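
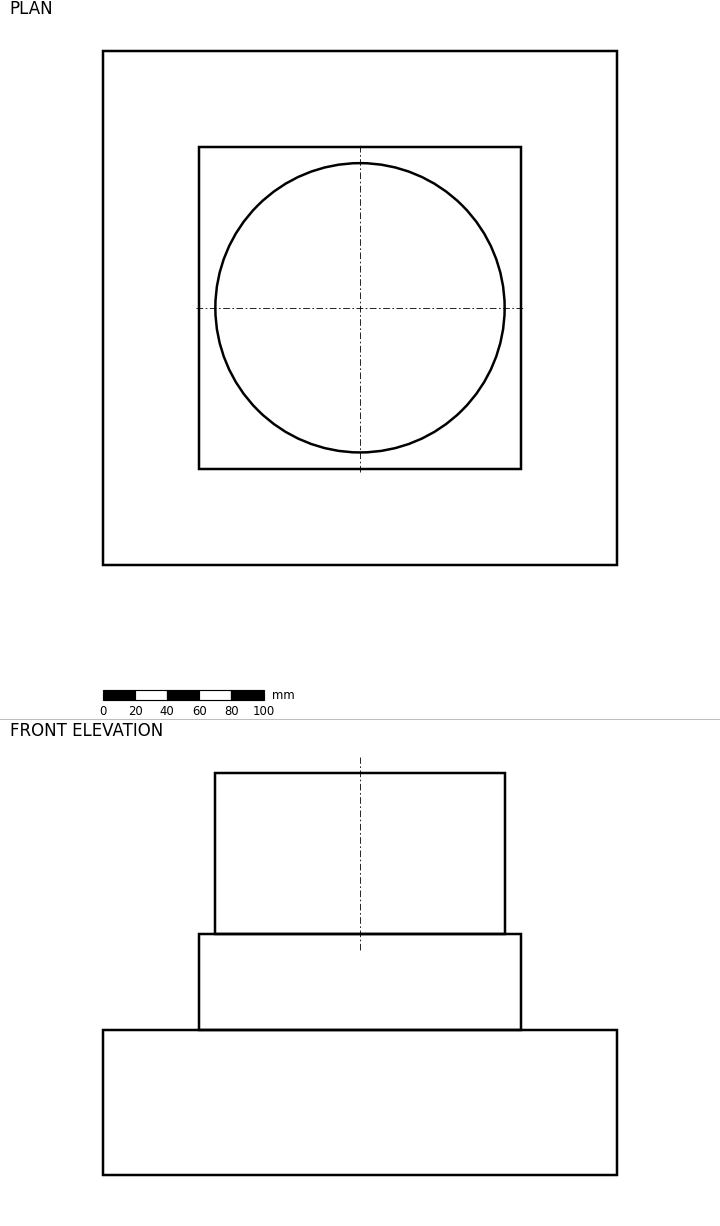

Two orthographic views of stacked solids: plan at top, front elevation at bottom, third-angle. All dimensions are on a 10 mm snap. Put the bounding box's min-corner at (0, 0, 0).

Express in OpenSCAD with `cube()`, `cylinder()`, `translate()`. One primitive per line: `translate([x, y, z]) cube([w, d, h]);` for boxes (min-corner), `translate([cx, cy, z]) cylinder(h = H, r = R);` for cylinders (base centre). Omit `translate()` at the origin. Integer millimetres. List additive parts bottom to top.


cube([320, 320, 90]);
translate([60, 60, 90]) cube([200, 200, 60]);
translate([160, 160, 150]) cylinder(h = 100, r = 90);


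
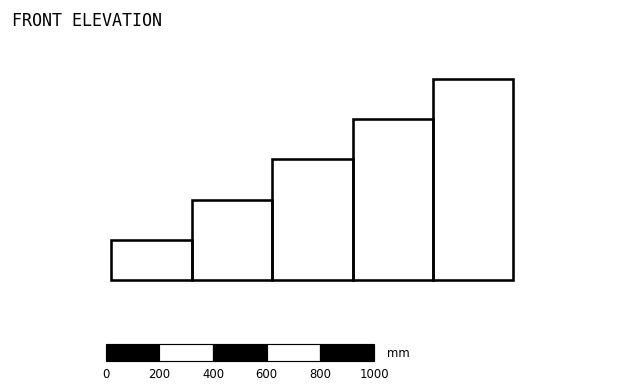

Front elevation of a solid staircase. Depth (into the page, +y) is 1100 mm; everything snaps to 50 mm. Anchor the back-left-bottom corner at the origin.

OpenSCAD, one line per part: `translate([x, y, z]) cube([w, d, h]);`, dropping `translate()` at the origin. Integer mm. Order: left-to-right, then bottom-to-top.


cube([300, 1100, 150]);
translate([300, 0, 0]) cube([300, 1100, 300]);
translate([600, 0, 0]) cube([300, 1100, 450]);
translate([900, 0, 0]) cube([300, 1100, 600]);
translate([1200, 0, 0]) cube([300, 1100, 750]);


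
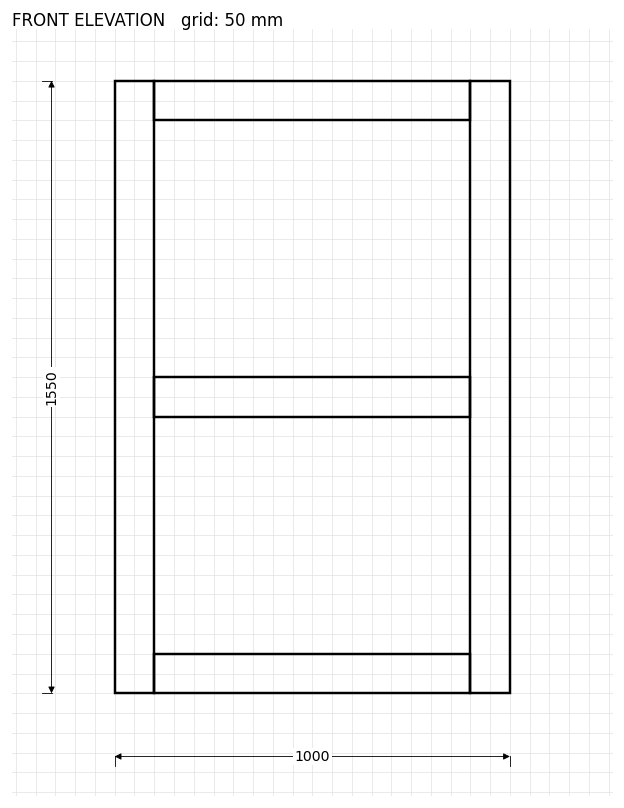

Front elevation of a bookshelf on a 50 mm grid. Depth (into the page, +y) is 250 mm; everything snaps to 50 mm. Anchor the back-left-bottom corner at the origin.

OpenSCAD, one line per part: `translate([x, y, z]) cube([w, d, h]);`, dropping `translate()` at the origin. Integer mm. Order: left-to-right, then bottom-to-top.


cube([100, 250, 1550]);
translate([100, 0, 0]) cube([800, 250, 100]);
translate([100, 0, 700]) cube([800, 250, 100]);
translate([100, 0, 1450]) cube([800, 250, 100]);
translate([900, 0, 0]) cube([100, 250, 1550]);


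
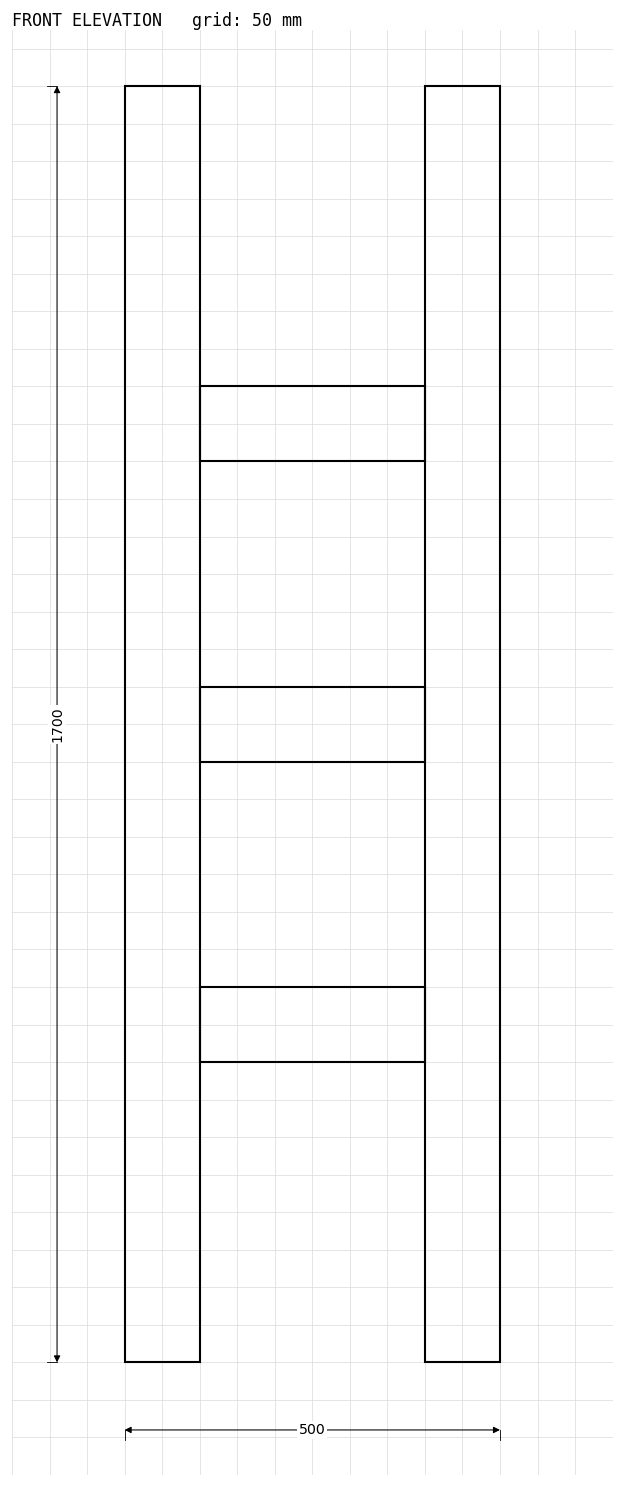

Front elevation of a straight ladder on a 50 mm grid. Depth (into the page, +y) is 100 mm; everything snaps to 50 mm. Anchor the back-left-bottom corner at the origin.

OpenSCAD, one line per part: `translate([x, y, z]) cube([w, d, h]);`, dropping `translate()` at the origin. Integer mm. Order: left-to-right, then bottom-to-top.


cube([100, 100, 1700]);
translate([100, 0, 400]) cube([300, 100, 100]);
translate([100, 0, 800]) cube([300, 100, 100]);
translate([100, 0, 1200]) cube([300, 100, 100]);
translate([400, 0, 0]) cube([100, 100, 1700]);


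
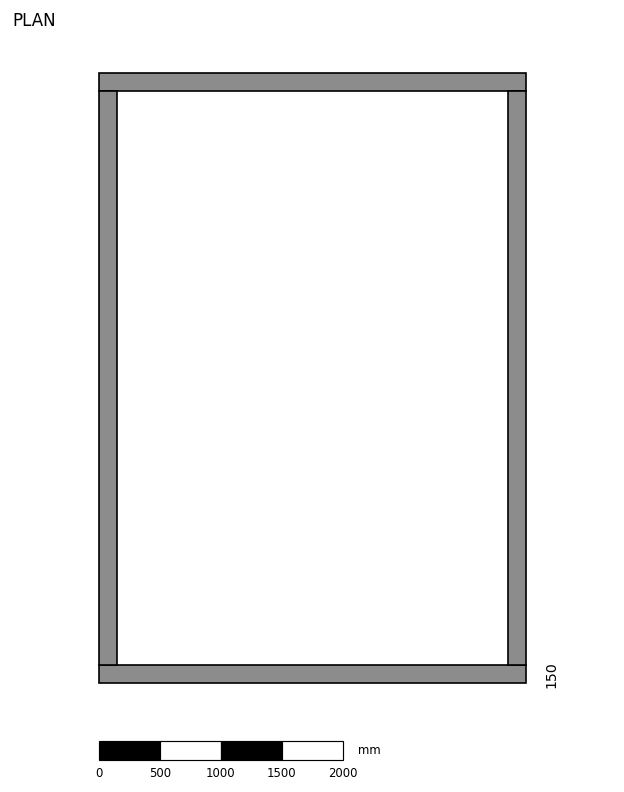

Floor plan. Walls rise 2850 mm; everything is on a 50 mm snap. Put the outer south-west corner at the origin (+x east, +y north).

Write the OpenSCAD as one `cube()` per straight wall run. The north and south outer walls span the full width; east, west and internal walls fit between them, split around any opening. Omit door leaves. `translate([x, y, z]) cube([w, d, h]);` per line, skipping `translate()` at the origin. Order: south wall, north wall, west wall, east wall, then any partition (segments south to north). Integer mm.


cube([3500, 150, 2850]);
translate([0, 4850, 0]) cube([3500, 150, 2850]);
translate([0, 150, 0]) cube([150, 4700, 2850]);
translate([3350, 150, 0]) cube([150, 4700, 2850]);


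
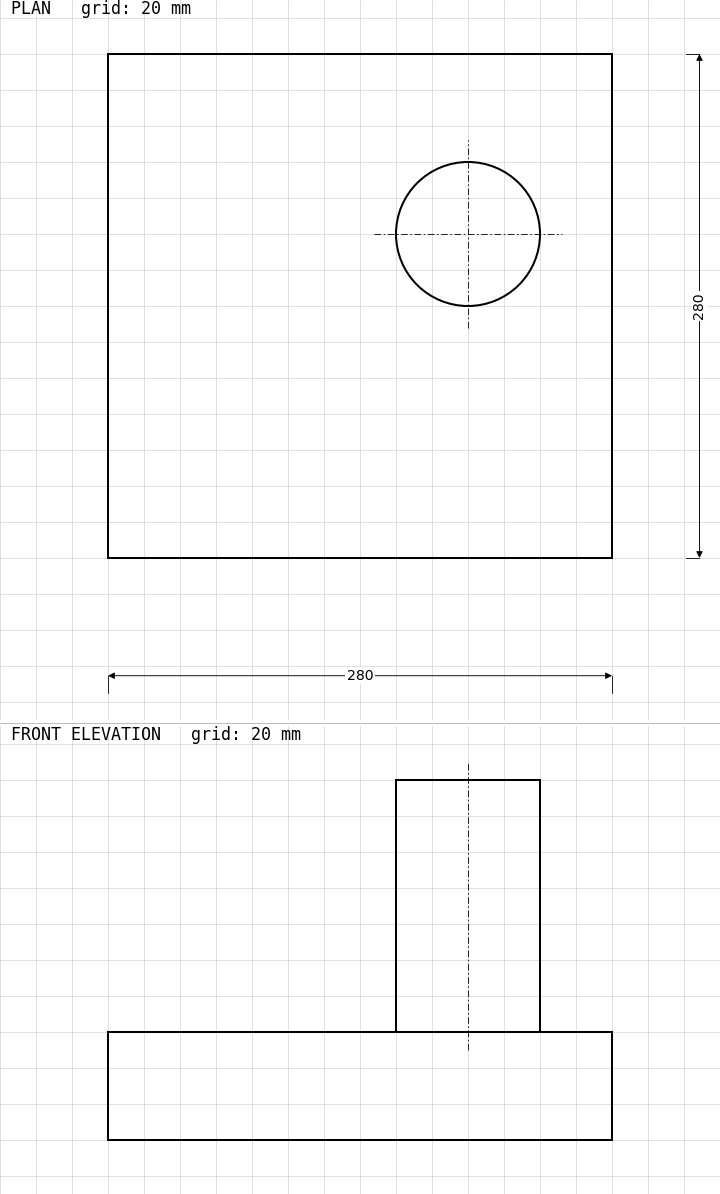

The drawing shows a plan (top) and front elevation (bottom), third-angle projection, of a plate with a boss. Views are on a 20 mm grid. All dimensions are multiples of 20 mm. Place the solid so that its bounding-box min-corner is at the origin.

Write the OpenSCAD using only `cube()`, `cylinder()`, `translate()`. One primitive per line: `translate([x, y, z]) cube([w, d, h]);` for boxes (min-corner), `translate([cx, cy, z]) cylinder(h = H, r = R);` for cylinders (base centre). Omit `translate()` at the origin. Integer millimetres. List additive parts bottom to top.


cube([280, 280, 60]);
translate([200, 180, 60]) cylinder(h = 140, r = 40);


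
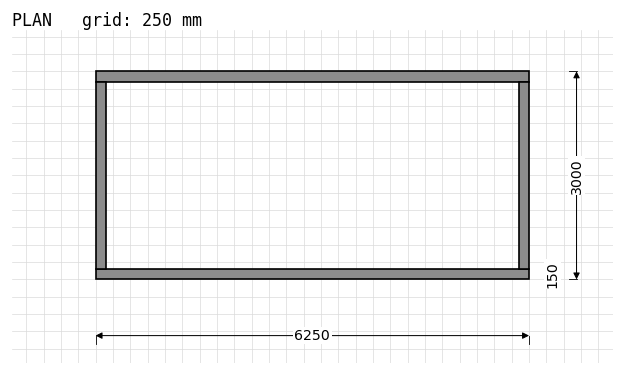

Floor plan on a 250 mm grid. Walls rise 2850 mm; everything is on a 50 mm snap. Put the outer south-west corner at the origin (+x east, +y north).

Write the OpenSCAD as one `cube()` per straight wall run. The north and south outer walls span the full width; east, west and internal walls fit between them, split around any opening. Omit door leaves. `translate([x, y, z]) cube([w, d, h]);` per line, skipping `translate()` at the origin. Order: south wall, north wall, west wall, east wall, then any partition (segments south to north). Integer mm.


cube([6250, 150, 2850]);
translate([0, 2850, 0]) cube([6250, 150, 2850]);
translate([0, 150, 0]) cube([150, 2700, 2850]);
translate([6100, 150, 0]) cube([150, 2700, 2850]);


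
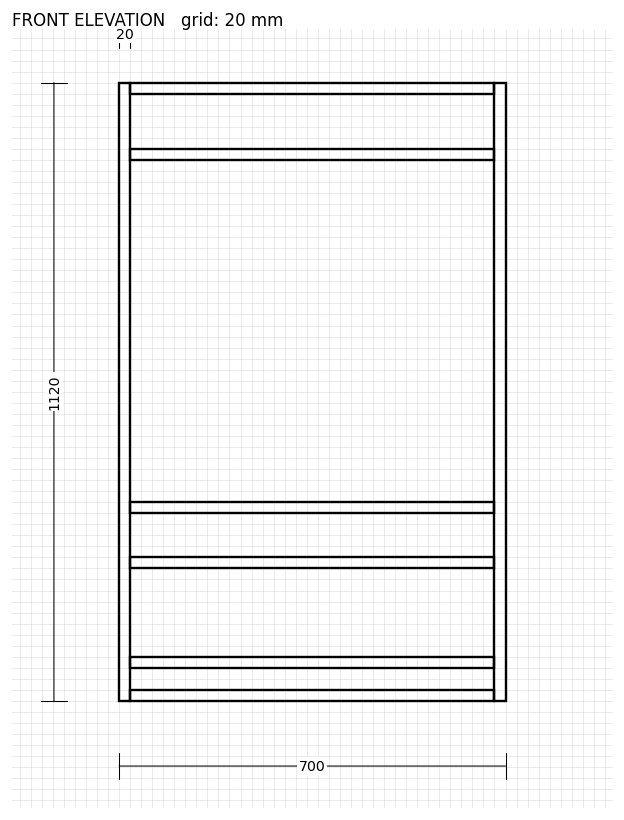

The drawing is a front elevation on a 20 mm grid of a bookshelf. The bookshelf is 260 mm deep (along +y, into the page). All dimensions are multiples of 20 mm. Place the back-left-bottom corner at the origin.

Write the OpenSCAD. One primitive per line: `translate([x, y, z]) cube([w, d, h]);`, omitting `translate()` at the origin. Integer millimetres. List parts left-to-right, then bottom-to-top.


cube([20, 260, 1120]);
translate([20, 0, 0]) cube([660, 260, 20]);
translate([20, 0, 60]) cube([660, 260, 20]);
translate([20, 0, 240]) cube([660, 260, 20]);
translate([20, 0, 340]) cube([660, 260, 20]);
translate([20, 0, 980]) cube([660, 260, 20]);
translate([20, 0, 1100]) cube([660, 260, 20]);
translate([680, 0, 0]) cube([20, 260, 1120]);


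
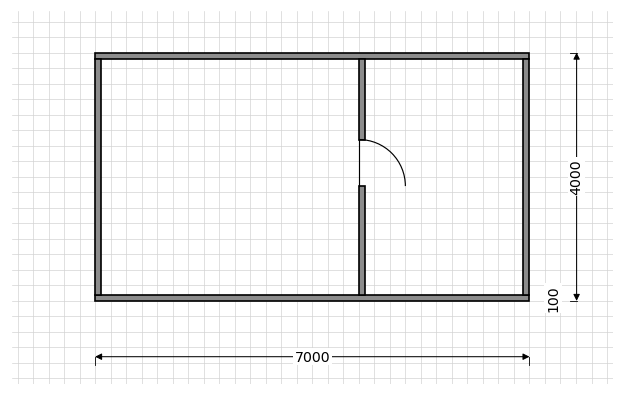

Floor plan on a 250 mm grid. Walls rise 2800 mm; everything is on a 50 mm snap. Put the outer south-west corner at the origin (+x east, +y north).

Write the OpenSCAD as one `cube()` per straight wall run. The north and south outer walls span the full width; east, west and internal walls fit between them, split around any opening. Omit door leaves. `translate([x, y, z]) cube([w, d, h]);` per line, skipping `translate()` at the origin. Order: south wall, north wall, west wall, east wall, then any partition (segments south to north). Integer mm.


cube([7000, 100, 2800]);
translate([0, 3900, 0]) cube([7000, 100, 2800]);
translate([0, 100, 0]) cube([100, 3800, 2800]);
translate([6900, 100, 0]) cube([100, 3800, 2800]);
translate([4250, 100, 0]) cube([100, 1750, 2800]);
translate([4250, 2600, 0]) cube([100, 1300, 2800]);


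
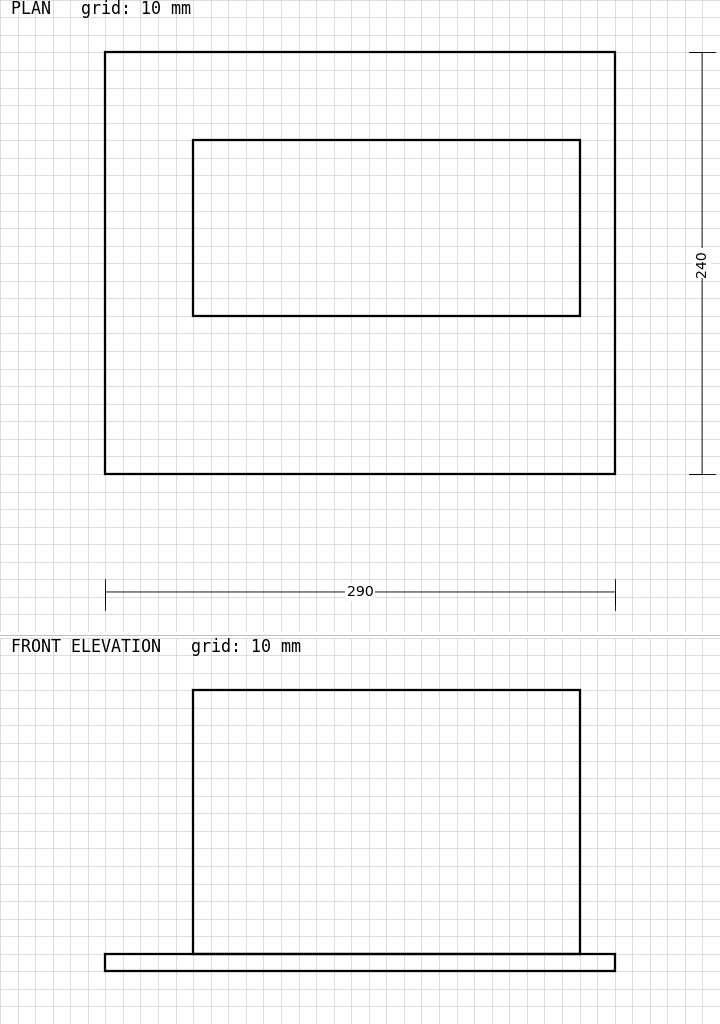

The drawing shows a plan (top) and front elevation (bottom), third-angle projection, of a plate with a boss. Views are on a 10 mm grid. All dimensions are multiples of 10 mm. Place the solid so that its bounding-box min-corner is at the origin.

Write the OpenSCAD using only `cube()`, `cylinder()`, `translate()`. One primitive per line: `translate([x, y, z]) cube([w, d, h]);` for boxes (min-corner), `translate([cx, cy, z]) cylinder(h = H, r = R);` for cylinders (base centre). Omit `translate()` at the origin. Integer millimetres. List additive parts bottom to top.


cube([290, 240, 10]);
translate([50, 90, 10]) cube([220, 100, 150]);


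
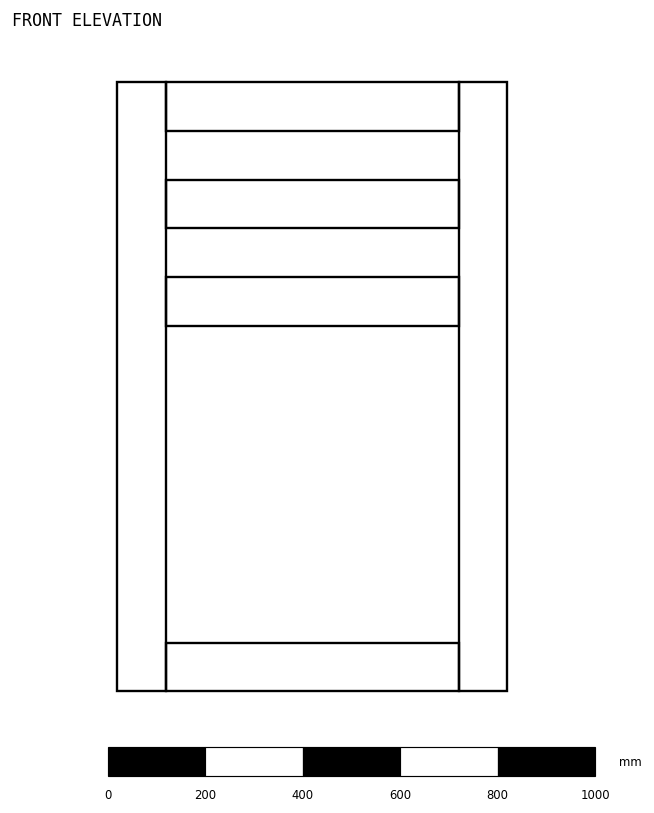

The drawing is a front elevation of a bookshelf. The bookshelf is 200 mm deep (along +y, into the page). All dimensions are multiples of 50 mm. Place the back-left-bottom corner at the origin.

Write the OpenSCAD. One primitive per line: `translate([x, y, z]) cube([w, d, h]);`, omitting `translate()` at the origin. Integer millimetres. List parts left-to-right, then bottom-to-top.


cube([100, 200, 1250]);
translate([100, 0, 0]) cube([600, 200, 100]);
translate([100, 0, 750]) cube([600, 200, 100]);
translate([100, 0, 950]) cube([600, 200, 100]);
translate([100, 0, 1150]) cube([600, 200, 100]);
translate([700, 0, 0]) cube([100, 200, 1250]);


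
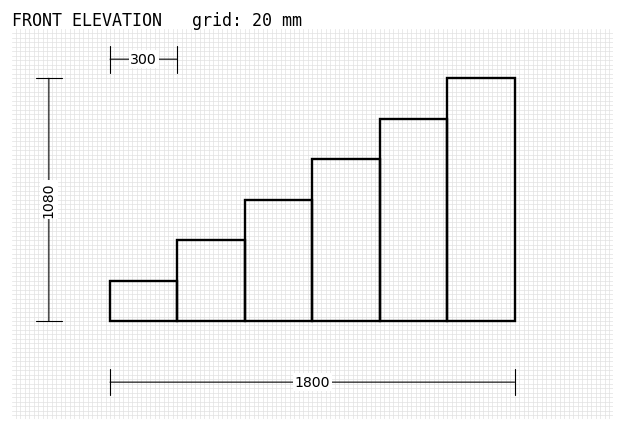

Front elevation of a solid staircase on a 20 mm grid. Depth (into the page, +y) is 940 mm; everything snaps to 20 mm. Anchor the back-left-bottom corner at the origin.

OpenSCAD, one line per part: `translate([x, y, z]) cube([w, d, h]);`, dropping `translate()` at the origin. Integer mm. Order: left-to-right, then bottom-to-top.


cube([300, 940, 180]);
translate([300, 0, 0]) cube([300, 940, 360]);
translate([600, 0, 0]) cube([300, 940, 540]);
translate([900, 0, 0]) cube([300, 940, 720]);
translate([1200, 0, 0]) cube([300, 940, 900]);
translate([1500, 0, 0]) cube([300, 940, 1080]);


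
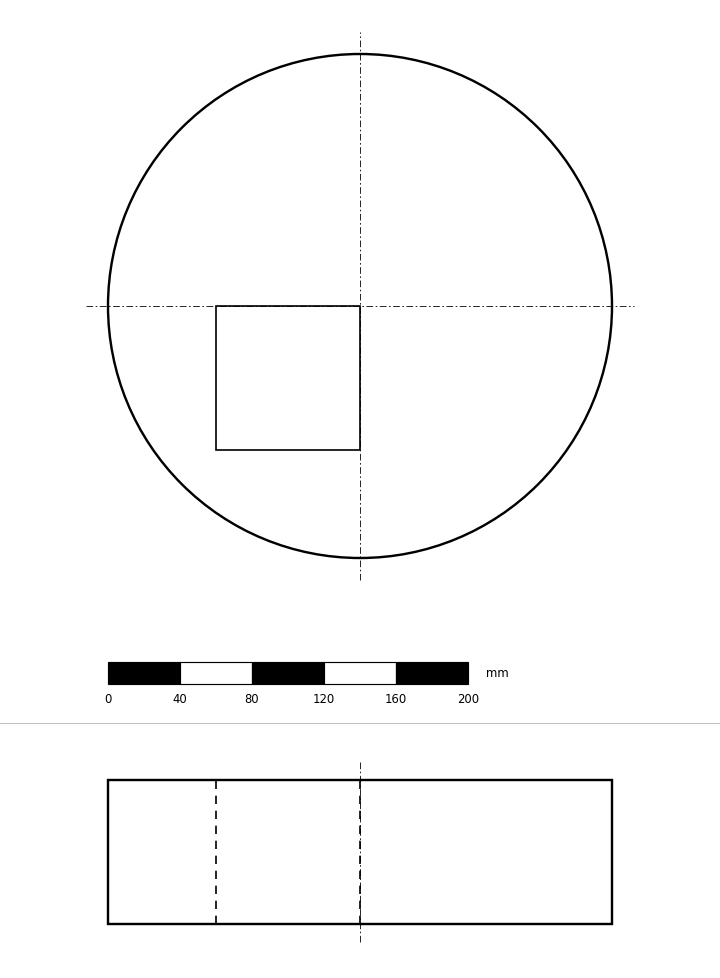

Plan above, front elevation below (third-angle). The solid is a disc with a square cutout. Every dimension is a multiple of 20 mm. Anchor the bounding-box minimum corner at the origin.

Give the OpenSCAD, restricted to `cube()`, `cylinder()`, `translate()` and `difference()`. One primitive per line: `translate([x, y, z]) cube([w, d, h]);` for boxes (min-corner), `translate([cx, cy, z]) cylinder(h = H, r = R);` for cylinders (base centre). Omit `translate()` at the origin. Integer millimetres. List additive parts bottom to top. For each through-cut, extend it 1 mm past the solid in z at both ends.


difference() {
  translate([140, 140, 0]) cylinder(h = 80, r = 140);
  translate([60, 60, -1]) cube([80, 80, 82]);
}


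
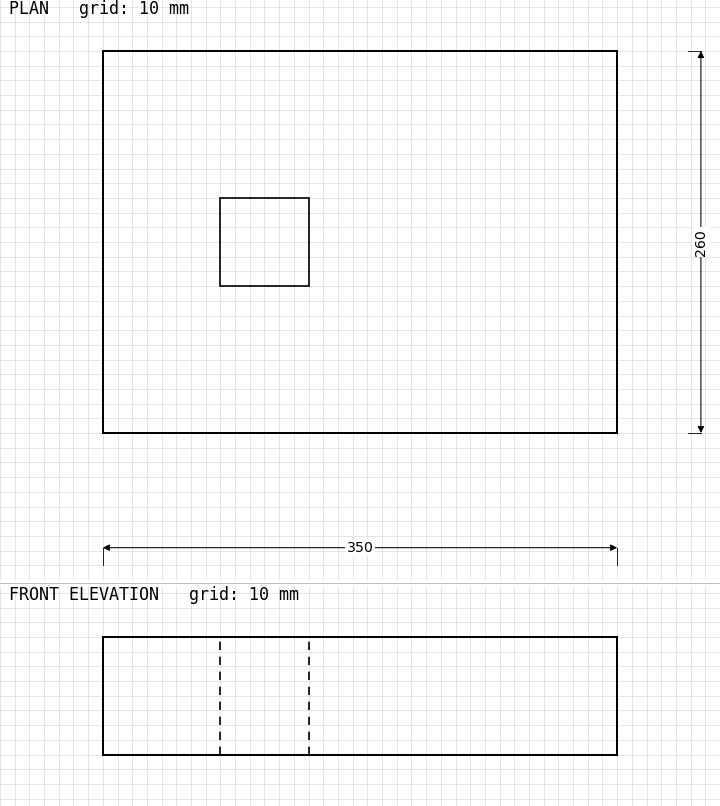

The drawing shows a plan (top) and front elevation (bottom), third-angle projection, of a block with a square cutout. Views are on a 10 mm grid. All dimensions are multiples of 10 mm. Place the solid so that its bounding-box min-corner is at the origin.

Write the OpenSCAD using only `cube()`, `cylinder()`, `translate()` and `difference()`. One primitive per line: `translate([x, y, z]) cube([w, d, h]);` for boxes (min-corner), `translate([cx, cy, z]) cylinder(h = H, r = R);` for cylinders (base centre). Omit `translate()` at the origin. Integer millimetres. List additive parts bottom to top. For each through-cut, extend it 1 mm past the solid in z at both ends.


difference() {
  cube([350, 260, 80]);
  translate([80, 100, -1]) cube([60, 60, 82]);
}


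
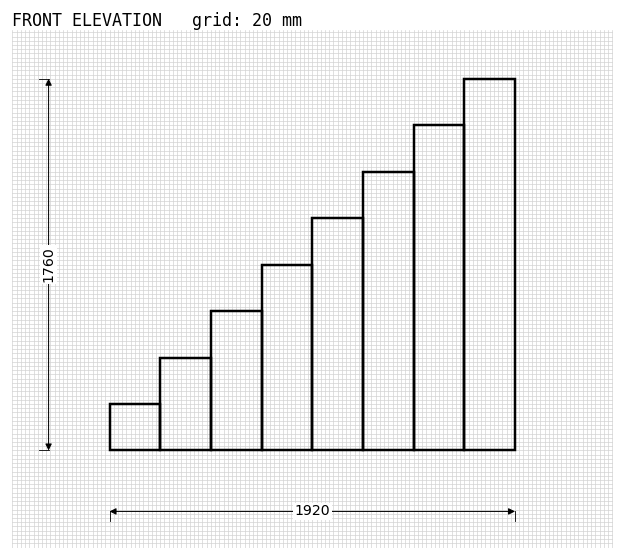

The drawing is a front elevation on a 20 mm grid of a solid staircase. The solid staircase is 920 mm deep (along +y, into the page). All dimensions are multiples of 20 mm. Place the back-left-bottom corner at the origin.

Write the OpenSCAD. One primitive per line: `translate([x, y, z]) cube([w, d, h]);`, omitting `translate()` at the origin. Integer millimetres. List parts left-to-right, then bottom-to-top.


cube([240, 920, 220]);
translate([240, 0, 0]) cube([240, 920, 440]);
translate([480, 0, 0]) cube([240, 920, 660]);
translate([720, 0, 0]) cube([240, 920, 880]);
translate([960, 0, 0]) cube([240, 920, 1100]);
translate([1200, 0, 0]) cube([240, 920, 1320]);
translate([1440, 0, 0]) cube([240, 920, 1540]);
translate([1680, 0, 0]) cube([240, 920, 1760]);


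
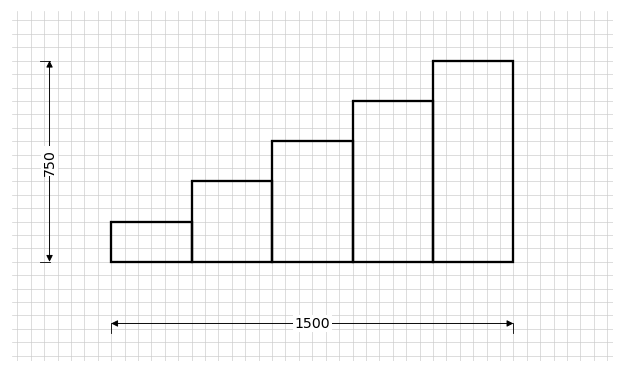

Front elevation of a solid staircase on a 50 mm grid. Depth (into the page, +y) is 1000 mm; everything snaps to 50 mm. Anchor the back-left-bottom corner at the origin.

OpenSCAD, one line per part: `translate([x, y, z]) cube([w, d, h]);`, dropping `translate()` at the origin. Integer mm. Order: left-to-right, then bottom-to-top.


cube([300, 1000, 150]);
translate([300, 0, 0]) cube([300, 1000, 300]);
translate([600, 0, 0]) cube([300, 1000, 450]);
translate([900, 0, 0]) cube([300, 1000, 600]);
translate([1200, 0, 0]) cube([300, 1000, 750]);


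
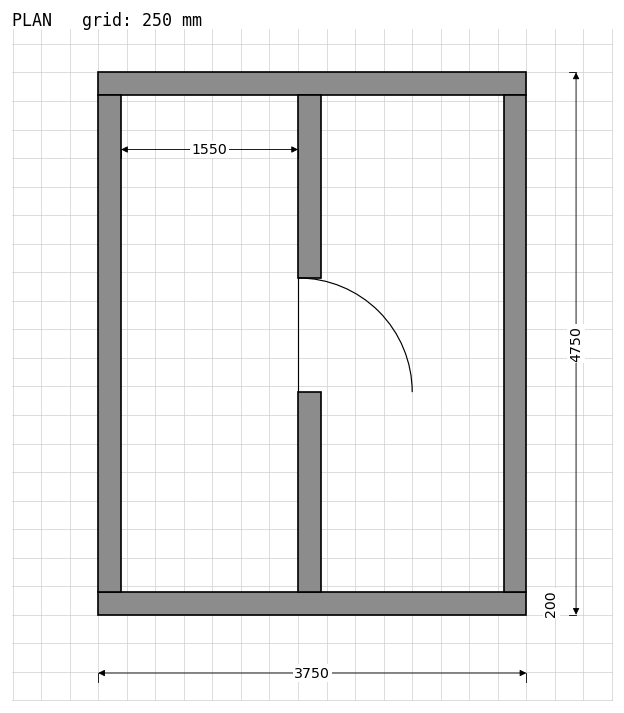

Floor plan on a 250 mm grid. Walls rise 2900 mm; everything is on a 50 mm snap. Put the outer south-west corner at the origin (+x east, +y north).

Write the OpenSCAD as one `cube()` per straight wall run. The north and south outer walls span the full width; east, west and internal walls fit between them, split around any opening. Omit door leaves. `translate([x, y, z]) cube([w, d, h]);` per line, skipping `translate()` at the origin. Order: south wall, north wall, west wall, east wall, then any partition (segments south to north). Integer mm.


cube([3750, 200, 2900]);
translate([0, 4550, 0]) cube([3750, 200, 2900]);
translate([0, 200, 0]) cube([200, 4350, 2900]);
translate([3550, 200, 0]) cube([200, 4350, 2900]);
translate([1750, 200, 0]) cube([200, 1750, 2900]);
translate([1750, 2950, 0]) cube([200, 1600, 2900]);


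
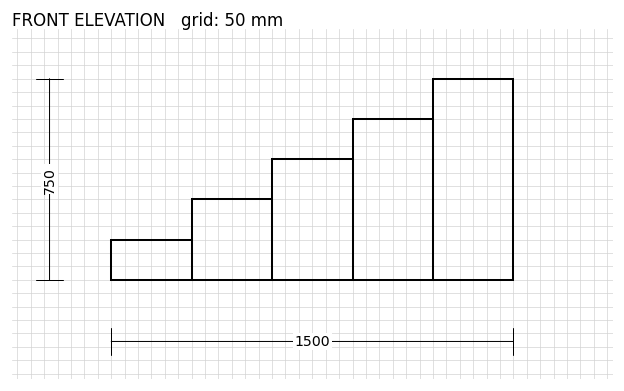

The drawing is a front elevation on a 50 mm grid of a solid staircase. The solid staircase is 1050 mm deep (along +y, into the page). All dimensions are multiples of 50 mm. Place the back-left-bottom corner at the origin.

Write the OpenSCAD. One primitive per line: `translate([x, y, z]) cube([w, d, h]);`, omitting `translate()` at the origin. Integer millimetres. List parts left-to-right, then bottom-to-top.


cube([300, 1050, 150]);
translate([300, 0, 0]) cube([300, 1050, 300]);
translate([600, 0, 0]) cube([300, 1050, 450]);
translate([900, 0, 0]) cube([300, 1050, 600]);
translate([1200, 0, 0]) cube([300, 1050, 750]);


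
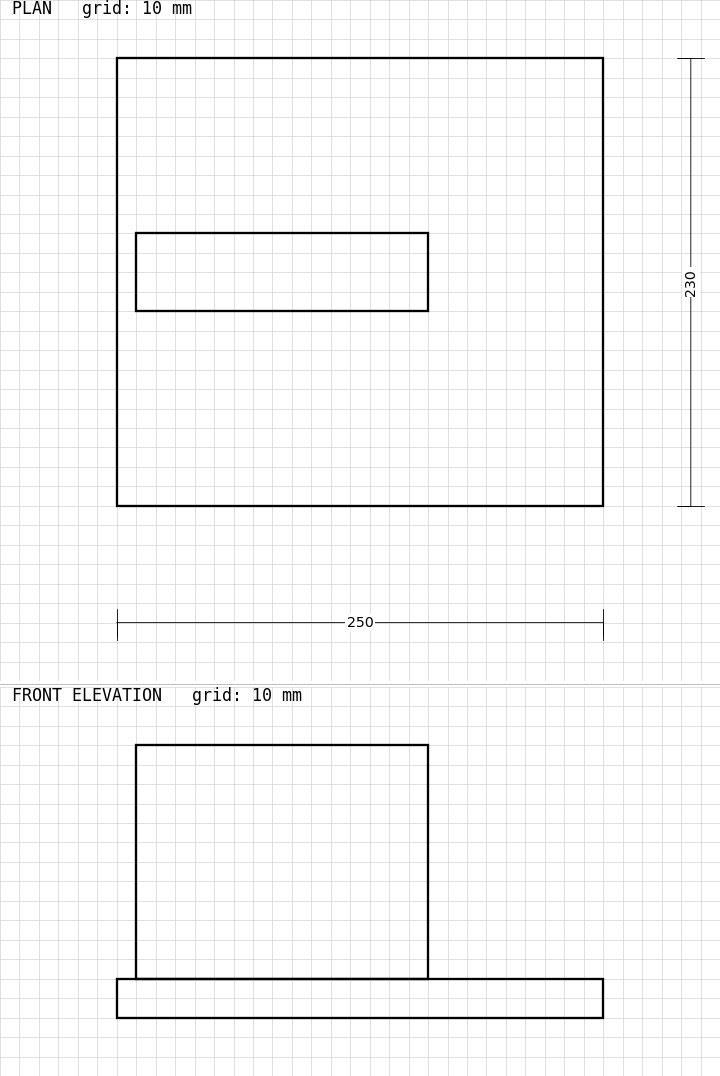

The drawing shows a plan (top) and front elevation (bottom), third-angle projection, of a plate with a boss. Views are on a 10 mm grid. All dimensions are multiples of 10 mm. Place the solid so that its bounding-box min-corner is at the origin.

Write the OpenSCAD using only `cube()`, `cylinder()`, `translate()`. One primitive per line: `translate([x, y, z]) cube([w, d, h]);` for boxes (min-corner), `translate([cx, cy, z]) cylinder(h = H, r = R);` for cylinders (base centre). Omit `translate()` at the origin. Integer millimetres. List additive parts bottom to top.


cube([250, 230, 20]);
translate([10, 100, 20]) cube([150, 40, 120]);


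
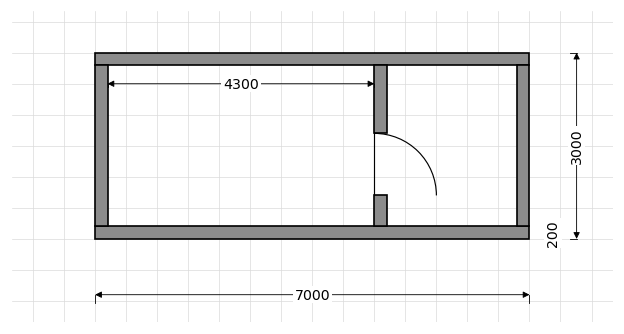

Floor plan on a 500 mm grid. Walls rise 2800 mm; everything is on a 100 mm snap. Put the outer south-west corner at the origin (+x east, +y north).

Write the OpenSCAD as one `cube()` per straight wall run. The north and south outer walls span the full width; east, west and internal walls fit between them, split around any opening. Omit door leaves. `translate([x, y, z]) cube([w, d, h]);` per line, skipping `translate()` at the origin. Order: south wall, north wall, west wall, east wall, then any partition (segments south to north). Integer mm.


cube([7000, 200, 2800]);
translate([0, 2800, 0]) cube([7000, 200, 2800]);
translate([0, 200, 0]) cube([200, 2600, 2800]);
translate([6800, 200, 0]) cube([200, 2600, 2800]);
translate([4500, 200, 0]) cube([200, 500, 2800]);
translate([4500, 1700, 0]) cube([200, 1100, 2800]);


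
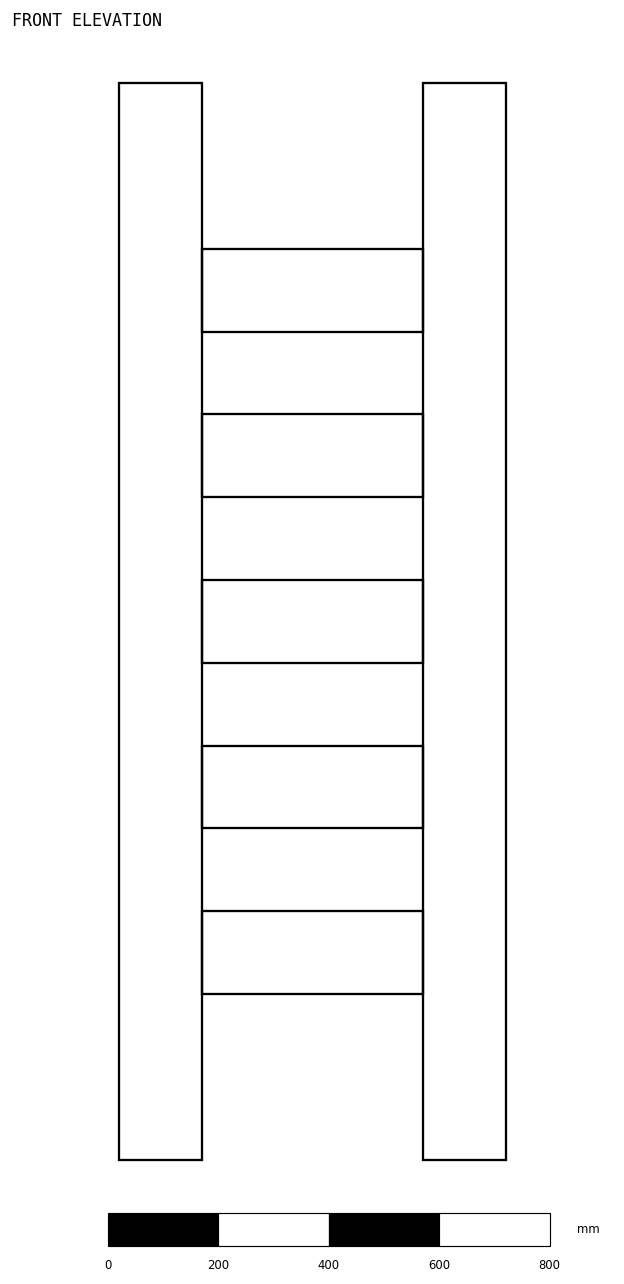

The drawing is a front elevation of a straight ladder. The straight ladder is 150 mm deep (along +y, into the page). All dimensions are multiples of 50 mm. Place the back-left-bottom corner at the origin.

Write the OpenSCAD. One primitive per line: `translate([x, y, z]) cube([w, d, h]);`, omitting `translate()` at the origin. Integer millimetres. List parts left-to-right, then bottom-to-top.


cube([150, 150, 1950]);
translate([150, 0, 300]) cube([400, 150, 150]);
translate([150, 0, 600]) cube([400, 150, 150]);
translate([150, 0, 900]) cube([400, 150, 150]);
translate([150, 0, 1200]) cube([400, 150, 150]);
translate([150, 0, 1500]) cube([400, 150, 150]);
translate([550, 0, 0]) cube([150, 150, 1950]);


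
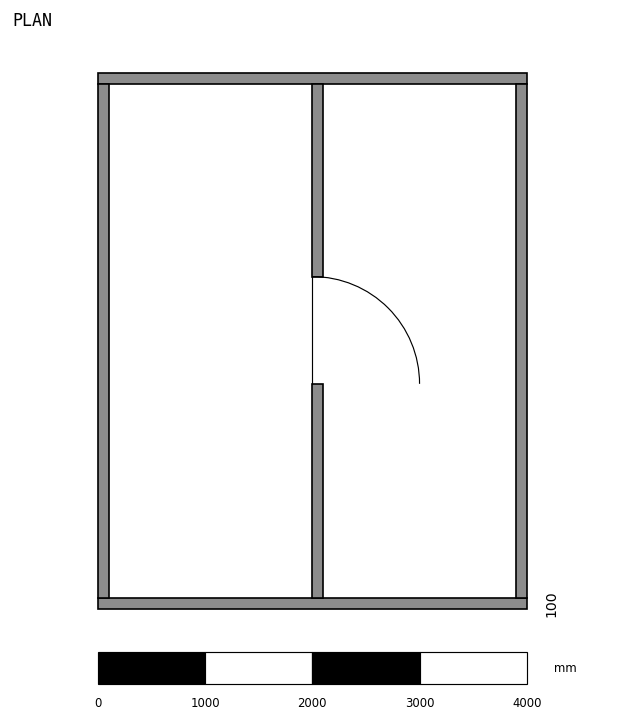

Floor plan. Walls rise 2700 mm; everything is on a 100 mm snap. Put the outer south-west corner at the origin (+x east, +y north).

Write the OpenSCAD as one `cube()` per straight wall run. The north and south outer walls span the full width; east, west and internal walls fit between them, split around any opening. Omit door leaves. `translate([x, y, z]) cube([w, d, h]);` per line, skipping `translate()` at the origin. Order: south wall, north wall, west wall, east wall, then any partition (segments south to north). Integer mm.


cube([4000, 100, 2700]);
translate([0, 4900, 0]) cube([4000, 100, 2700]);
translate([0, 100, 0]) cube([100, 4800, 2700]);
translate([3900, 100, 0]) cube([100, 4800, 2700]);
translate([2000, 100, 0]) cube([100, 2000, 2700]);
translate([2000, 3100, 0]) cube([100, 1800, 2700]);


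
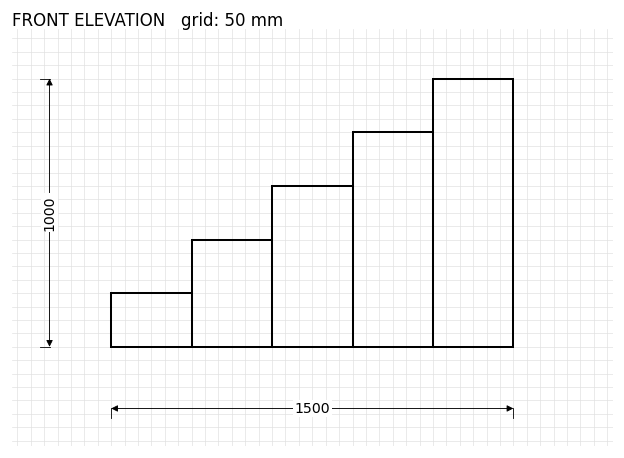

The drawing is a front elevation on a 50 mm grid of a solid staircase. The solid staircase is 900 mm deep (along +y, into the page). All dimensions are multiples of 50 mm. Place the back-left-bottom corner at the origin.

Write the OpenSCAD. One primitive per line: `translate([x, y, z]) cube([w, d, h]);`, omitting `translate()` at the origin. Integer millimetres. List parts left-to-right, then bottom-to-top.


cube([300, 900, 200]);
translate([300, 0, 0]) cube([300, 900, 400]);
translate([600, 0, 0]) cube([300, 900, 600]);
translate([900, 0, 0]) cube([300, 900, 800]);
translate([1200, 0, 0]) cube([300, 900, 1000]);


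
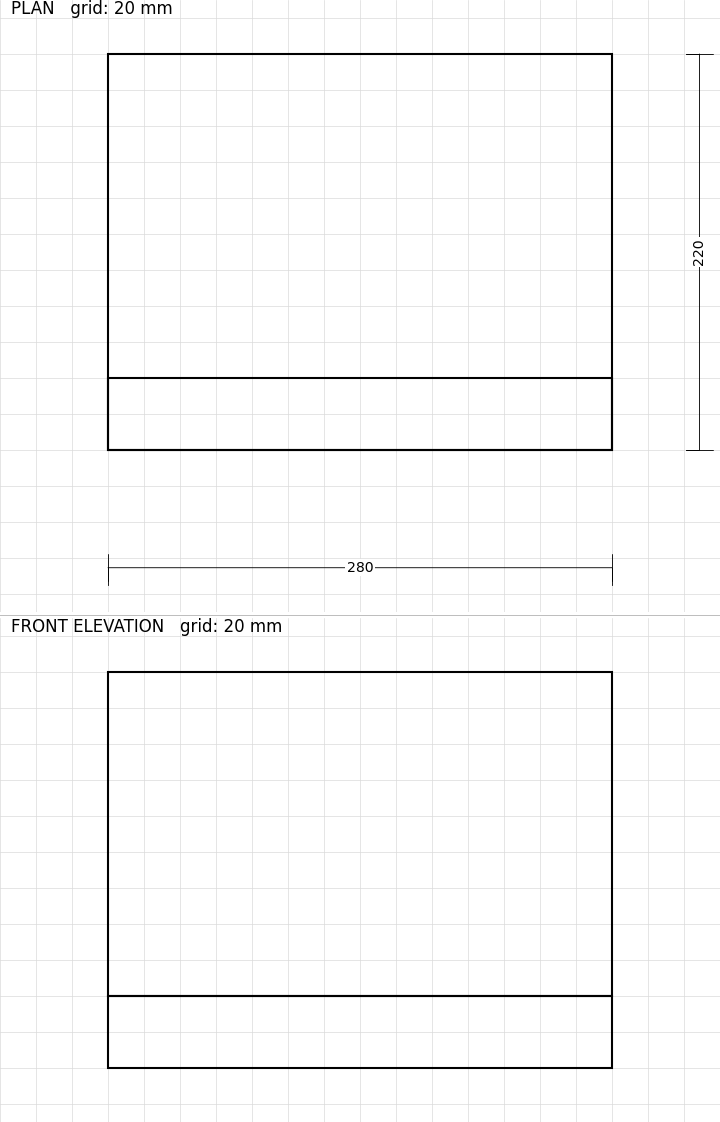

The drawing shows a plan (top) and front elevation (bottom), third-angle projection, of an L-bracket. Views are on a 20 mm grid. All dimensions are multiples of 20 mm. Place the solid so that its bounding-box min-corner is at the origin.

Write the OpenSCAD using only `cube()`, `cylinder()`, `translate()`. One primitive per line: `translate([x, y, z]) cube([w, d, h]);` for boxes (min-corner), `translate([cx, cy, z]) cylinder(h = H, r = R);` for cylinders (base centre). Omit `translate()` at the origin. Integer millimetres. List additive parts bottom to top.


cube([280, 220, 40]);
translate([0, 0, 40]) cube([280, 40, 180]);


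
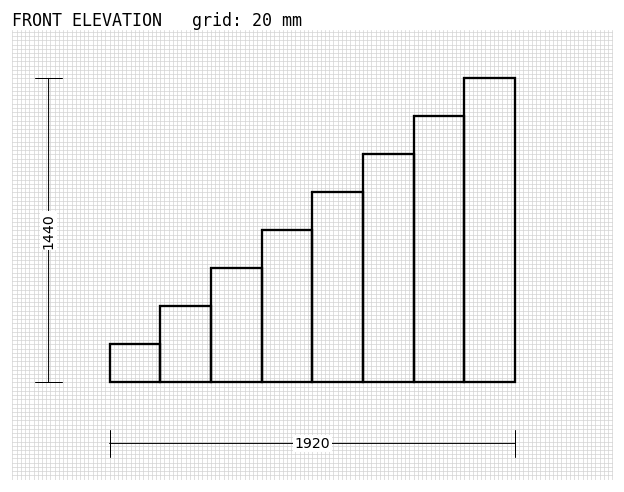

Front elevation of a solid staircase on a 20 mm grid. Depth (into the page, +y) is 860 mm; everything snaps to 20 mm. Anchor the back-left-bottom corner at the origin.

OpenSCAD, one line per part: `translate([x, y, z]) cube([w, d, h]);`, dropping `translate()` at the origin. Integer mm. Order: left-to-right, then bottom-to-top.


cube([240, 860, 180]);
translate([240, 0, 0]) cube([240, 860, 360]);
translate([480, 0, 0]) cube([240, 860, 540]);
translate([720, 0, 0]) cube([240, 860, 720]);
translate([960, 0, 0]) cube([240, 860, 900]);
translate([1200, 0, 0]) cube([240, 860, 1080]);
translate([1440, 0, 0]) cube([240, 860, 1260]);
translate([1680, 0, 0]) cube([240, 860, 1440]);


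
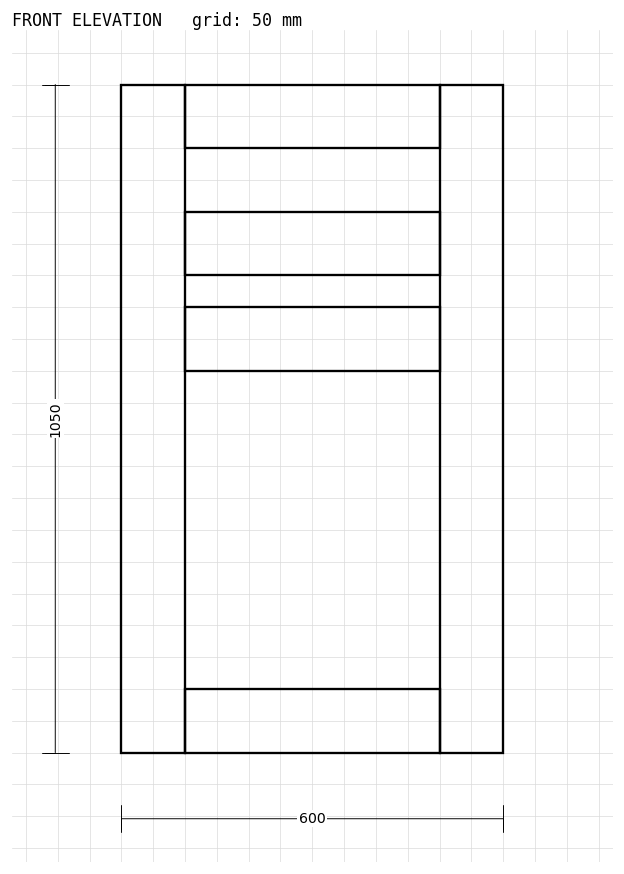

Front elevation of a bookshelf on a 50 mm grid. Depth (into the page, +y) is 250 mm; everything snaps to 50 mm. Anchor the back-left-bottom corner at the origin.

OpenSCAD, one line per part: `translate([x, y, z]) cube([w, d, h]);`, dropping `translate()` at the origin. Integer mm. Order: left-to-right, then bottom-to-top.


cube([100, 250, 1050]);
translate([100, 0, 0]) cube([400, 250, 100]);
translate([100, 0, 600]) cube([400, 250, 100]);
translate([100, 0, 750]) cube([400, 250, 100]);
translate([100, 0, 950]) cube([400, 250, 100]);
translate([500, 0, 0]) cube([100, 250, 1050]);


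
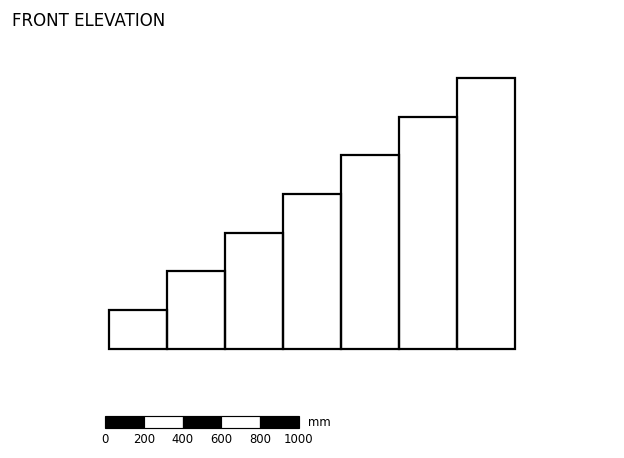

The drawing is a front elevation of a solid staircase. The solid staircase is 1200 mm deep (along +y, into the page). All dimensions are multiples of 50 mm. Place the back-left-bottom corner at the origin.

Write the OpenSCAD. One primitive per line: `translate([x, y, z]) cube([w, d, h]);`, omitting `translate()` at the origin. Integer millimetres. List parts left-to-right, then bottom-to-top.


cube([300, 1200, 200]);
translate([300, 0, 0]) cube([300, 1200, 400]);
translate([600, 0, 0]) cube([300, 1200, 600]);
translate([900, 0, 0]) cube([300, 1200, 800]);
translate([1200, 0, 0]) cube([300, 1200, 1000]);
translate([1500, 0, 0]) cube([300, 1200, 1200]);
translate([1800, 0, 0]) cube([300, 1200, 1400]);


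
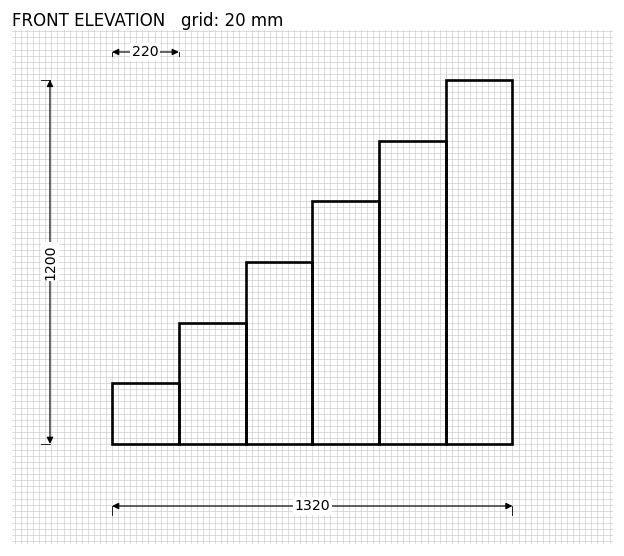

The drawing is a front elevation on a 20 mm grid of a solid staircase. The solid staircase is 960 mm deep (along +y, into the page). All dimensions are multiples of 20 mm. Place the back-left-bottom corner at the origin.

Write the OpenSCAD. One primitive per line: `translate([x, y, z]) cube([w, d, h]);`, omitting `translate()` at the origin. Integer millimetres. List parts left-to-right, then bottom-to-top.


cube([220, 960, 200]);
translate([220, 0, 0]) cube([220, 960, 400]);
translate([440, 0, 0]) cube([220, 960, 600]);
translate([660, 0, 0]) cube([220, 960, 800]);
translate([880, 0, 0]) cube([220, 960, 1000]);
translate([1100, 0, 0]) cube([220, 960, 1200]);


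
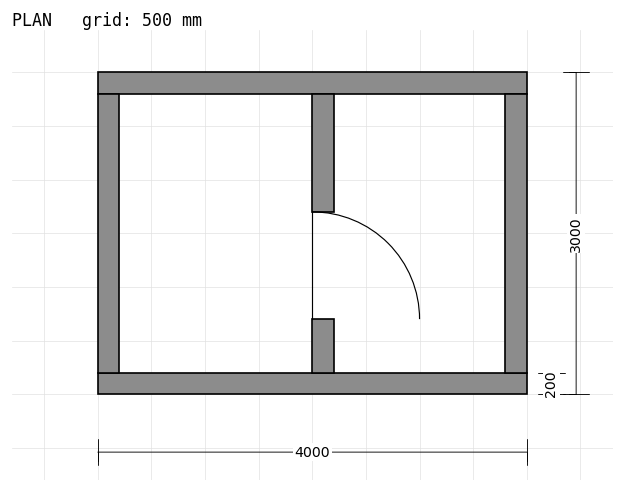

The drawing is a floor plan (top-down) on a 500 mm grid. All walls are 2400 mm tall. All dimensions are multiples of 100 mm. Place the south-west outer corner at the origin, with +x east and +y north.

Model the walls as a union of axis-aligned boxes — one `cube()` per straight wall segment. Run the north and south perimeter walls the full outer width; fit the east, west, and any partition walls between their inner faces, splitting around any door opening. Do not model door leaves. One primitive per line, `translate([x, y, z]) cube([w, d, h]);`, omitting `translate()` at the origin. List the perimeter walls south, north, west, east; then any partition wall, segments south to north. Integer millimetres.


cube([4000, 200, 2400]);
translate([0, 2800, 0]) cube([4000, 200, 2400]);
translate([0, 200, 0]) cube([200, 2600, 2400]);
translate([3800, 200, 0]) cube([200, 2600, 2400]);
translate([2000, 200, 0]) cube([200, 500, 2400]);
translate([2000, 1700, 0]) cube([200, 1100, 2400]);


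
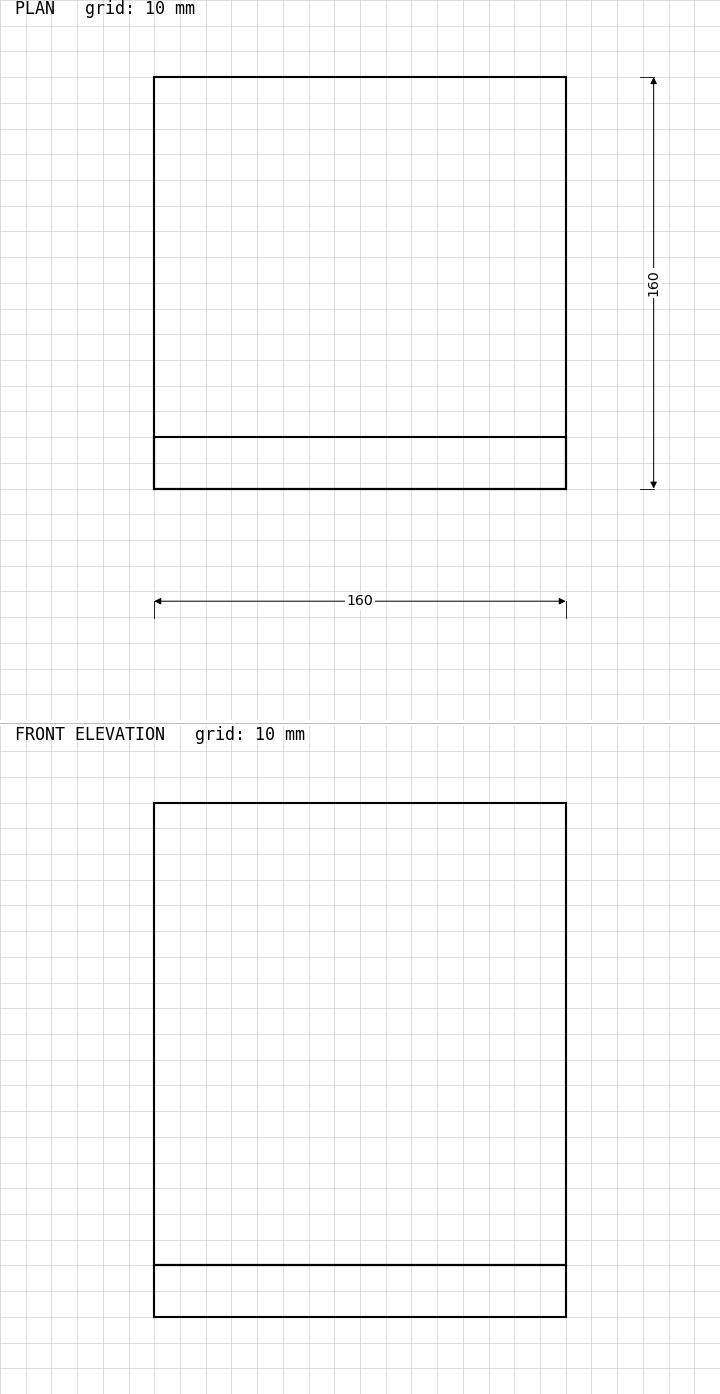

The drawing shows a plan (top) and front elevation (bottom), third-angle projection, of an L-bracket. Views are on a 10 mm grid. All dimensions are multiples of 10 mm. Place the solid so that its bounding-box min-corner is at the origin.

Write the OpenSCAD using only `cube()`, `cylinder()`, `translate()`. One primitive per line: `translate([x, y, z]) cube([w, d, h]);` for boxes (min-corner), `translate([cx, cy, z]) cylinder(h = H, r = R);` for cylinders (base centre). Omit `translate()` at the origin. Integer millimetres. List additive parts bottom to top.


cube([160, 160, 20]);
translate([0, 0, 20]) cube([160, 20, 180]);


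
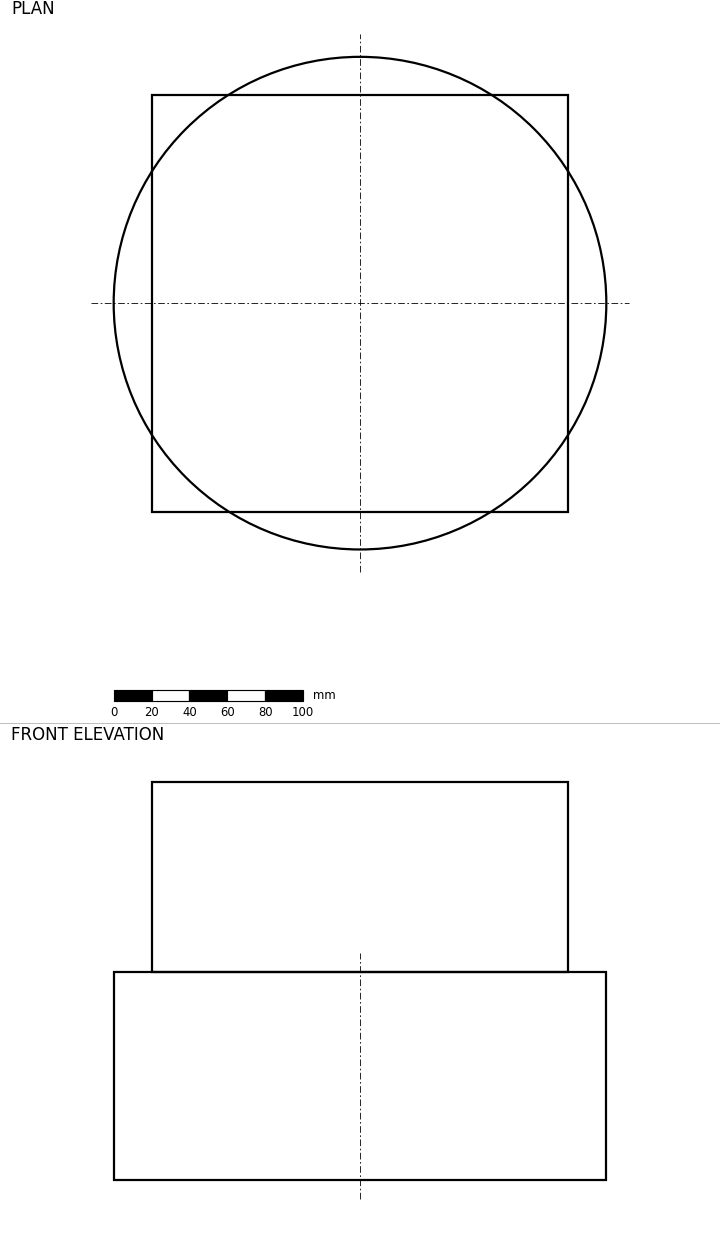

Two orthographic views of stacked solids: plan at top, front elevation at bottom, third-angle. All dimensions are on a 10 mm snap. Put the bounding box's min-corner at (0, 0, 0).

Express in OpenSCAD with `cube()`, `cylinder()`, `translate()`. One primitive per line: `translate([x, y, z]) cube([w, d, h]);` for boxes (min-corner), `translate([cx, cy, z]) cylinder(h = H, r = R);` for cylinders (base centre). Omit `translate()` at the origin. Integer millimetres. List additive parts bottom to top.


translate([130, 130, 0]) cylinder(h = 110, r = 130);
translate([20, 20, 110]) cube([220, 220, 100]);


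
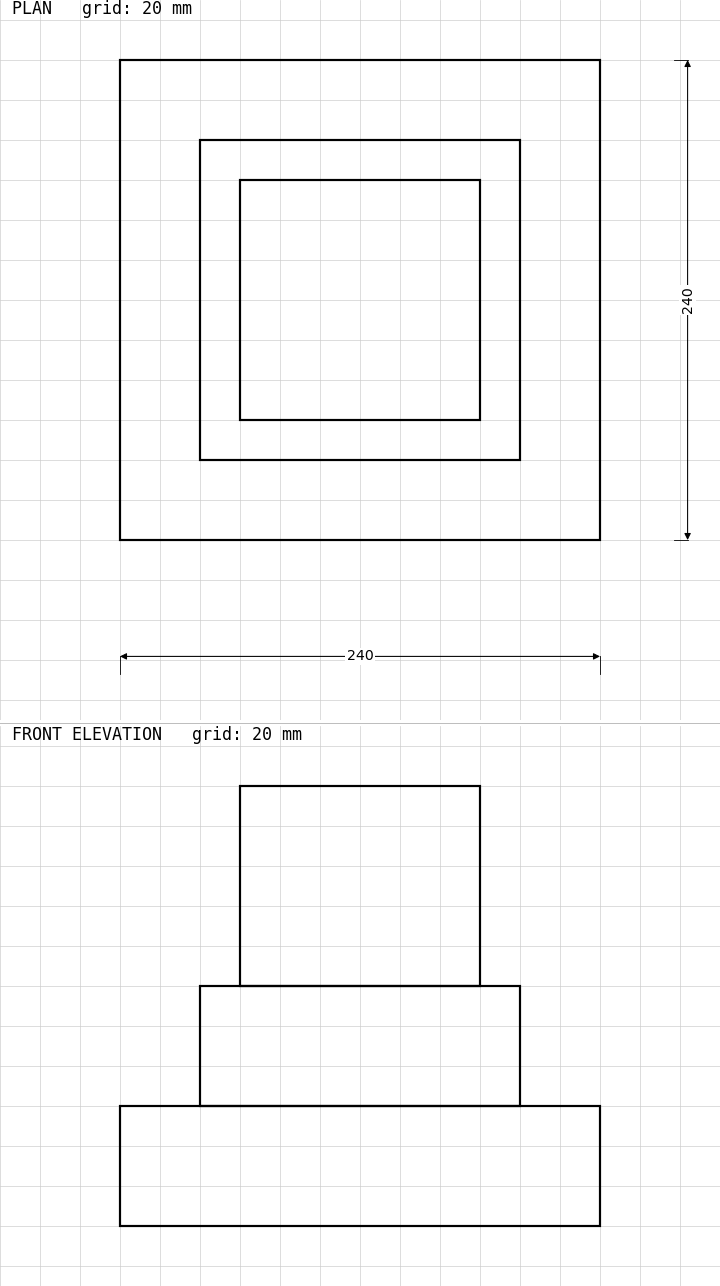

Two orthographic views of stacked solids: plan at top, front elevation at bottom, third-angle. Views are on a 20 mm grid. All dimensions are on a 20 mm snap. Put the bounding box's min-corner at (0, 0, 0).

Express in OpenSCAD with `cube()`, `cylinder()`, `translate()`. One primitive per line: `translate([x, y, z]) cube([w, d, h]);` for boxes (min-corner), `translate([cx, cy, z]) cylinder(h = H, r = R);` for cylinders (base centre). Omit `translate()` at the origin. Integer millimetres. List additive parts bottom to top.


cube([240, 240, 60]);
translate([40, 40, 60]) cube([160, 160, 60]);
translate([60, 60, 120]) cube([120, 120, 100]);


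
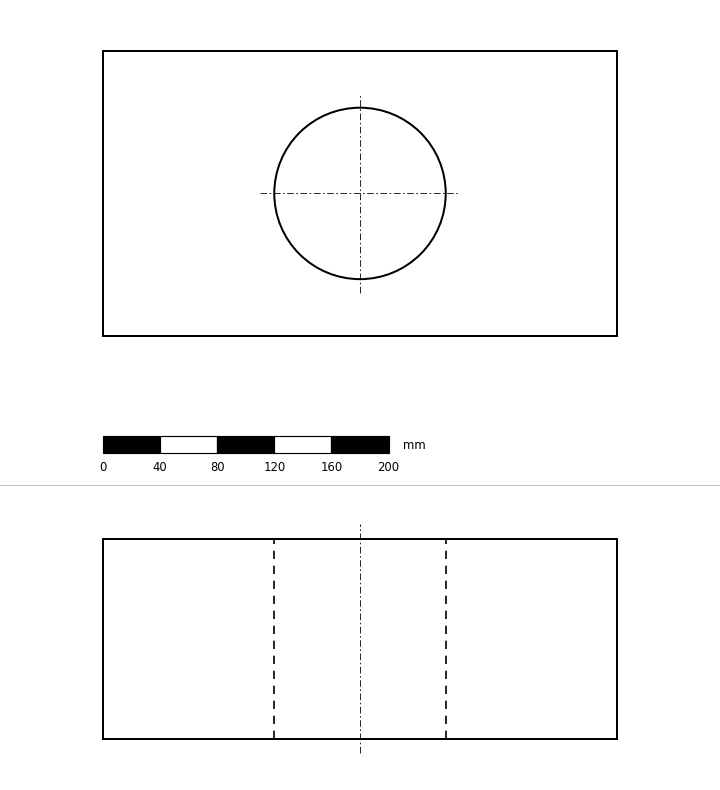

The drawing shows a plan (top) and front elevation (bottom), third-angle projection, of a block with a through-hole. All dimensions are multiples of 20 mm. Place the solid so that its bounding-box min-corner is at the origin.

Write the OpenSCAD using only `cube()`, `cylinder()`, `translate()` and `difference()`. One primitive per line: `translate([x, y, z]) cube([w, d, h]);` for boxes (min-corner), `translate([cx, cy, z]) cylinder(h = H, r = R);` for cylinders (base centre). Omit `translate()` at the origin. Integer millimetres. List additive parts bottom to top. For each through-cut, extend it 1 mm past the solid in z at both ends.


difference() {
  cube([360, 200, 140]);
  translate([180, 100, -1]) cylinder(h = 142, r = 60);
}


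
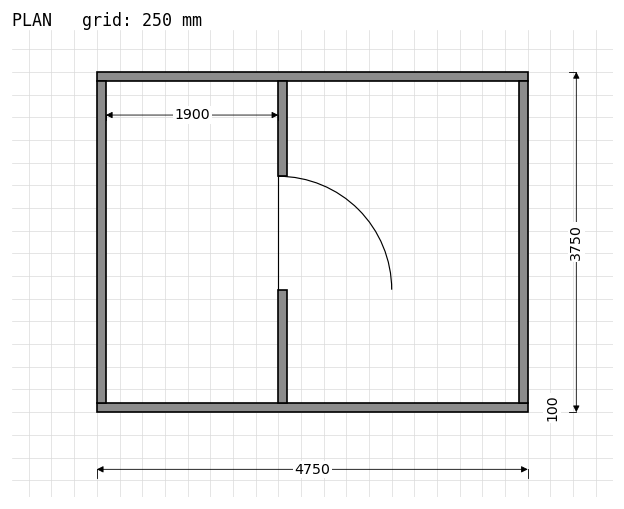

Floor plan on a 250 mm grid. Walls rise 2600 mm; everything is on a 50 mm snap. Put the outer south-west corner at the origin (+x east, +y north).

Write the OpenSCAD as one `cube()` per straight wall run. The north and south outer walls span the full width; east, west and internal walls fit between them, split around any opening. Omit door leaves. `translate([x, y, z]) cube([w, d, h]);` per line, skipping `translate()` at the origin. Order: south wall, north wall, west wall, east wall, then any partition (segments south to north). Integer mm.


cube([4750, 100, 2600]);
translate([0, 3650, 0]) cube([4750, 100, 2600]);
translate([0, 100, 0]) cube([100, 3550, 2600]);
translate([4650, 100, 0]) cube([100, 3550, 2600]);
translate([2000, 100, 0]) cube([100, 1250, 2600]);
translate([2000, 2600, 0]) cube([100, 1050, 2600]);


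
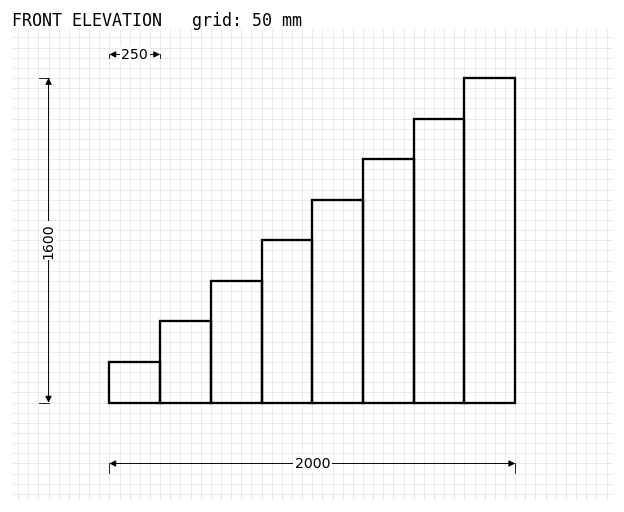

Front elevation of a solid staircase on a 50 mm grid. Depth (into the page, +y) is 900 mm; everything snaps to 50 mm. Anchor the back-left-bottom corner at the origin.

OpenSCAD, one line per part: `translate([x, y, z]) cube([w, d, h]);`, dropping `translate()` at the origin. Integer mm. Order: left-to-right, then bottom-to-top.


cube([250, 900, 200]);
translate([250, 0, 0]) cube([250, 900, 400]);
translate([500, 0, 0]) cube([250, 900, 600]);
translate([750, 0, 0]) cube([250, 900, 800]);
translate([1000, 0, 0]) cube([250, 900, 1000]);
translate([1250, 0, 0]) cube([250, 900, 1200]);
translate([1500, 0, 0]) cube([250, 900, 1400]);
translate([1750, 0, 0]) cube([250, 900, 1600]);


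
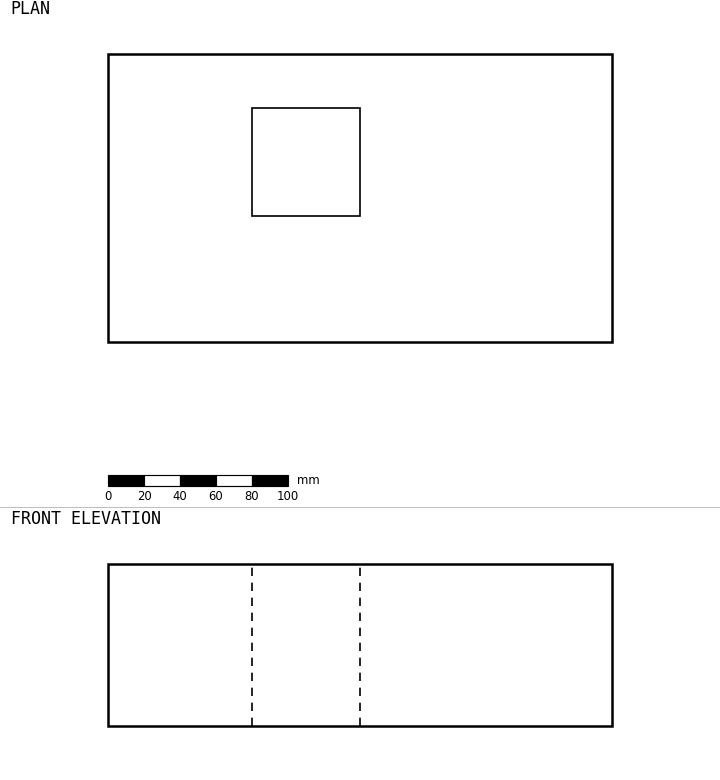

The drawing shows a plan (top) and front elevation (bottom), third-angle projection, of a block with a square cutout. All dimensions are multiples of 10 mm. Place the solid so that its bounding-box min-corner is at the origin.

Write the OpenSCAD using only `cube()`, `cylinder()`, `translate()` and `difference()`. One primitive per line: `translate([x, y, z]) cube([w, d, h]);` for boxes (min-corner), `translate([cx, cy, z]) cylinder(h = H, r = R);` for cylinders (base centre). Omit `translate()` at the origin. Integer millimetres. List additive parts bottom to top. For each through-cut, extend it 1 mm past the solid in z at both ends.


difference() {
  cube([280, 160, 90]);
  translate([80, 70, -1]) cube([60, 60, 92]);
}


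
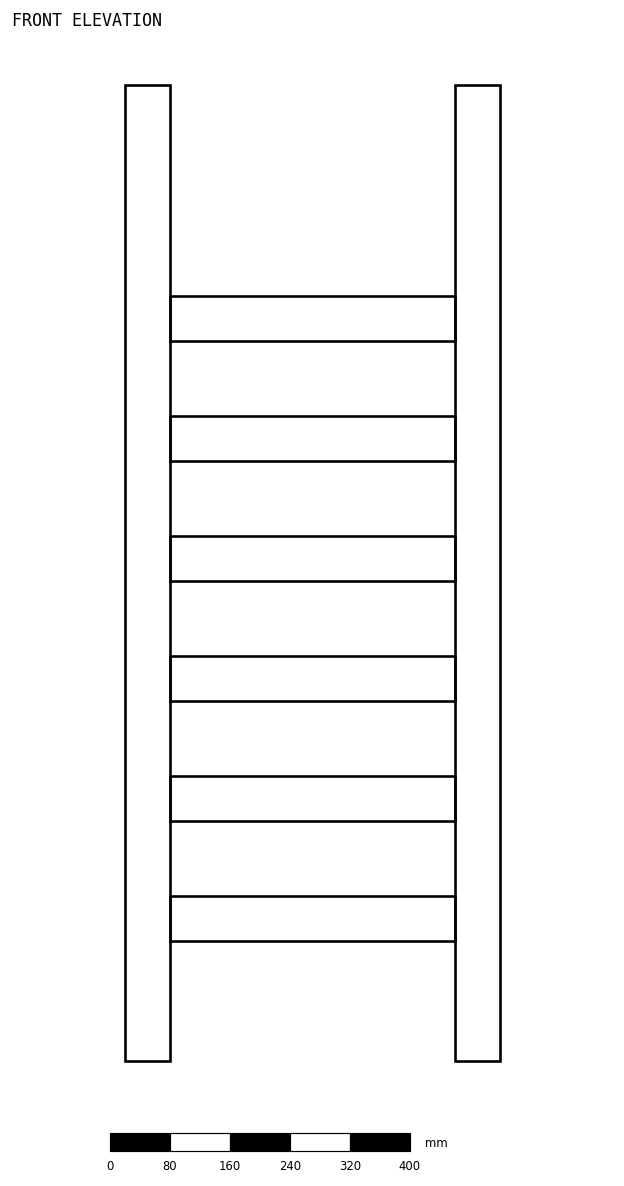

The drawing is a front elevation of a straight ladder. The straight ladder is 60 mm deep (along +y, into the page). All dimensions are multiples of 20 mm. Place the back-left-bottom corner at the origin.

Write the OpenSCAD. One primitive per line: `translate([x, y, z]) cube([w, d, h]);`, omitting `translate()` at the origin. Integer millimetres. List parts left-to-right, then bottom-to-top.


cube([60, 60, 1300]);
translate([60, 0, 160]) cube([380, 60, 60]);
translate([60, 0, 320]) cube([380, 60, 60]);
translate([60, 0, 480]) cube([380, 60, 60]);
translate([60, 0, 640]) cube([380, 60, 60]);
translate([60, 0, 800]) cube([380, 60, 60]);
translate([60, 0, 960]) cube([380, 60, 60]);
translate([440, 0, 0]) cube([60, 60, 1300]);


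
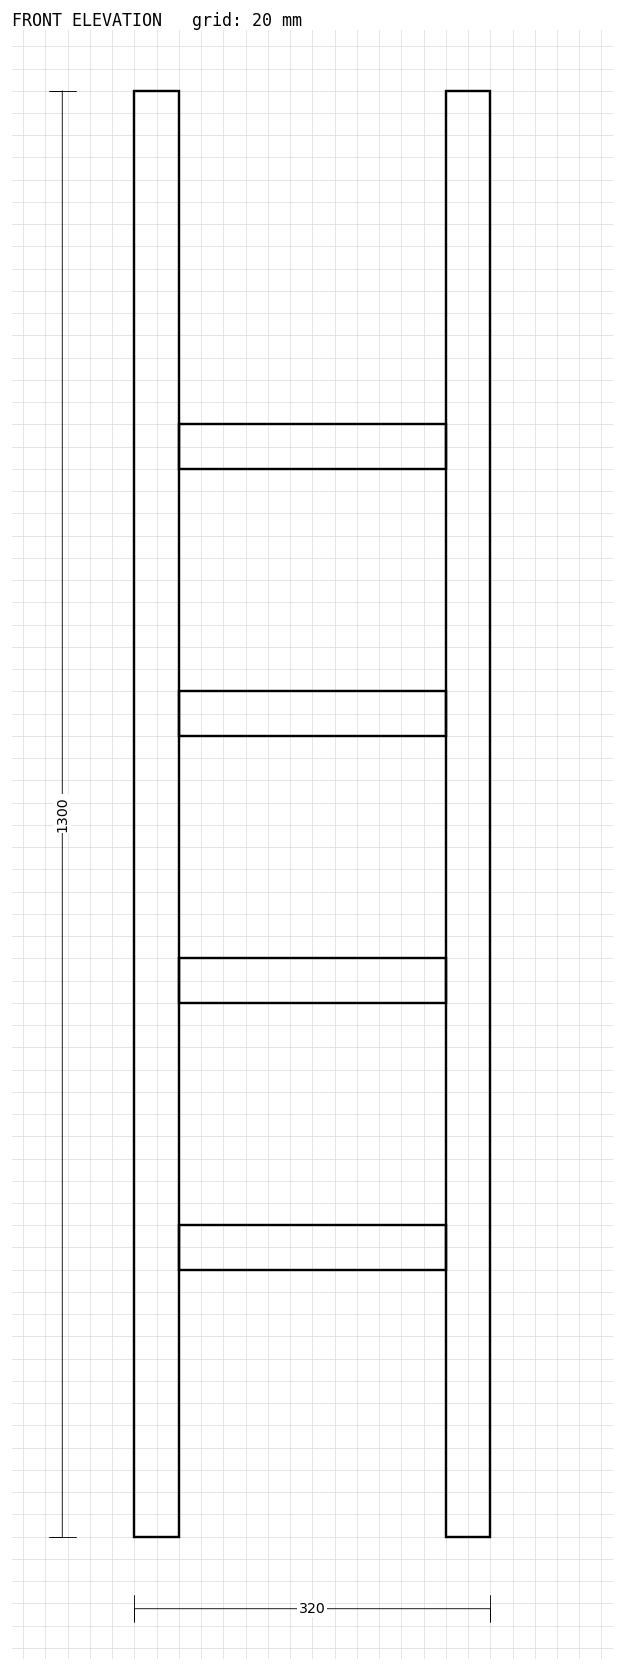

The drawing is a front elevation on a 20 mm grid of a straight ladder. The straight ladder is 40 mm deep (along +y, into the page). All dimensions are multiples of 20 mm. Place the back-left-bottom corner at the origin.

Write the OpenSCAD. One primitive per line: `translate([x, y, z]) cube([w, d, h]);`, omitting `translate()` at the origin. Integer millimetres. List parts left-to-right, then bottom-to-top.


cube([40, 40, 1300]);
translate([40, 0, 240]) cube([240, 40, 40]);
translate([40, 0, 480]) cube([240, 40, 40]);
translate([40, 0, 720]) cube([240, 40, 40]);
translate([40, 0, 960]) cube([240, 40, 40]);
translate([280, 0, 0]) cube([40, 40, 1300]);


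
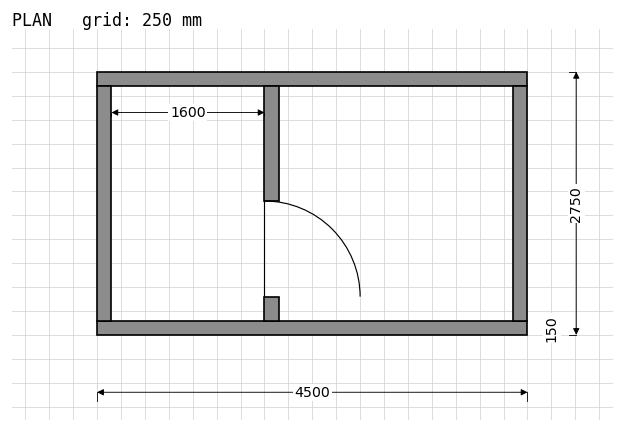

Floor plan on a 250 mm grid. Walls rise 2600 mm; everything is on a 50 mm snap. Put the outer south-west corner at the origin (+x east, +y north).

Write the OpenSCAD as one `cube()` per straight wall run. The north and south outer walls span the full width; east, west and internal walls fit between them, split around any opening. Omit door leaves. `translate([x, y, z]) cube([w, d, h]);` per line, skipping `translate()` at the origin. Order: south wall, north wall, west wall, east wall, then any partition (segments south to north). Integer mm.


cube([4500, 150, 2600]);
translate([0, 2600, 0]) cube([4500, 150, 2600]);
translate([0, 150, 0]) cube([150, 2450, 2600]);
translate([4350, 150, 0]) cube([150, 2450, 2600]);
translate([1750, 150, 0]) cube([150, 250, 2600]);
translate([1750, 1400, 0]) cube([150, 1200, 2600]);
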